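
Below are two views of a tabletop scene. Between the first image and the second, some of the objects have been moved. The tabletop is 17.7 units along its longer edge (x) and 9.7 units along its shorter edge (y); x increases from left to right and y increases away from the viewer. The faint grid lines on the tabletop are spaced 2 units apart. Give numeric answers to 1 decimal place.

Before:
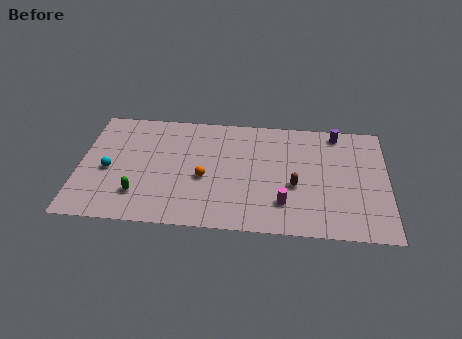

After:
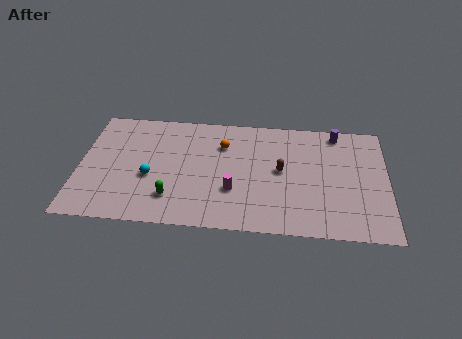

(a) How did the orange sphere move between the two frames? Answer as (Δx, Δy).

(1.0, 2.9)

The orange sphere started near (7.2, 4.1) and ended near (8.2, 7.0).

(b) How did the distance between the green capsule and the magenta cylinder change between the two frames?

-4.7

They were about 8.3 units apart before and 3.6 after — 4.7 units closer together.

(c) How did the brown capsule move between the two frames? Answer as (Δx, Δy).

(-0.8, 1.2)

The brown capsule was at about (12.4, 3.9) and moved to about (11.6, 5.1).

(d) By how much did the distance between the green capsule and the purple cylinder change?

-1.6

The distance was about 12.9 in the first image and 11.3 in the second, so they moved 1.6 units closer together.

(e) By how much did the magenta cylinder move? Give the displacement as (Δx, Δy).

(-2.9, 0.8)

The magenta cylinder was at about (11.8, 2.4) and moved to about (8.9, 3.2).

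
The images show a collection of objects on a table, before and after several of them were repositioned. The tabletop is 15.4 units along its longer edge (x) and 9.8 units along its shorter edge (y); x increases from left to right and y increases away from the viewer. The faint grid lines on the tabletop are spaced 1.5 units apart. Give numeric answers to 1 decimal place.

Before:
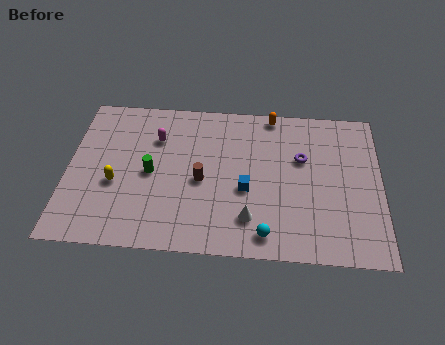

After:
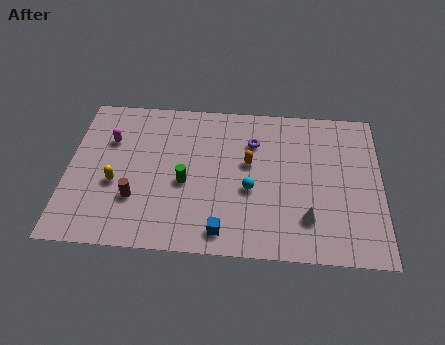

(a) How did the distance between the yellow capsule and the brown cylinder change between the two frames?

-2.9

Before: roughly 4.2 units apart; after: 1.3. That's 2.9 units closer together.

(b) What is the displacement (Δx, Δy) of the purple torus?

(-2.4, 0.9)

The purple torus started near (11.5, 6.2) and ended near (9.1, 7.1).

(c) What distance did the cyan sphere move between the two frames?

2.8

The cyan sphere moved from about (9.8, 1.3) to (9.0, 4.0), a distance of √(0.8² + 2.7²) ≈ 2.8.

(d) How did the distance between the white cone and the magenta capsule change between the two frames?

+4.0

The distance was about 6.7 in the first image and 10.7 in the second, so they moved 4.0 units further apart.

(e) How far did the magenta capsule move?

2.3

The magenta capsule was near (4.3, 7.0) before and (2.0, 6.7) after, so it travelled √(2.3² + 0.3²) ≈ 2.3 units.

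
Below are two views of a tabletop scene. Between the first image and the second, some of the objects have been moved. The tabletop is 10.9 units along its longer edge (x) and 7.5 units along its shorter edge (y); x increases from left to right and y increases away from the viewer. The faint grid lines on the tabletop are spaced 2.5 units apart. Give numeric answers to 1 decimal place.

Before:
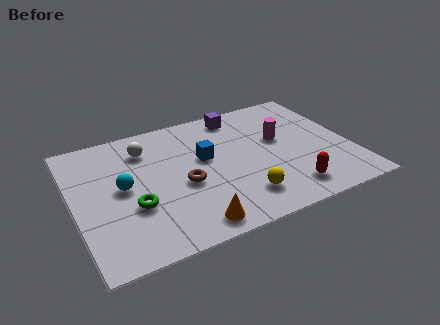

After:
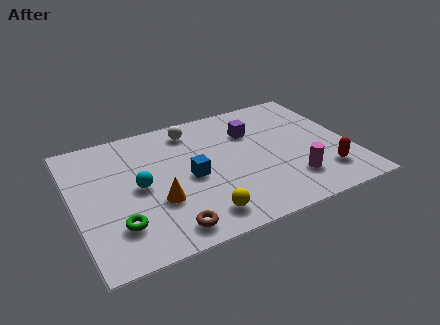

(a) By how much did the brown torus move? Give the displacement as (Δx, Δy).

(-0.9, -2.2)

From the two frames, the brown torus sits at roughly (4.2, 3.2) before and (3.3, 1.0) after.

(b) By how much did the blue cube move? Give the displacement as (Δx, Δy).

(-0.7, -0.9)

The blue cube started near (5.2, 4.4) and ended near (4.5, 3.5).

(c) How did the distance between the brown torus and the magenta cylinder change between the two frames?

+0.9

The distance was about 4.2 in the first image and 5.1 in the second, so they moved 0.9 units further apart.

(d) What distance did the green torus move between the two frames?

1.1

The green torus was near (2.2, 2.7) before and (1.5, 1.9) after, so it travelled √(0.7² + 0.8²) ≈ 1.1 units.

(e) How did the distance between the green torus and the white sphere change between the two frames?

+2.4

They were about 3.2 units apart before and 5.6 after — 2.4 units further apart.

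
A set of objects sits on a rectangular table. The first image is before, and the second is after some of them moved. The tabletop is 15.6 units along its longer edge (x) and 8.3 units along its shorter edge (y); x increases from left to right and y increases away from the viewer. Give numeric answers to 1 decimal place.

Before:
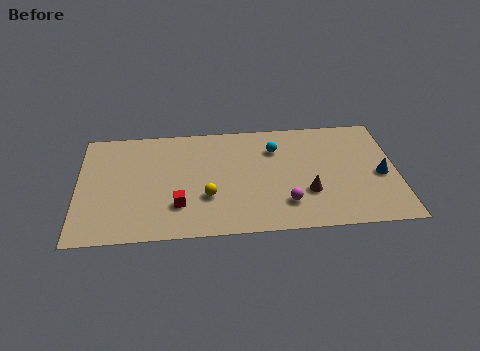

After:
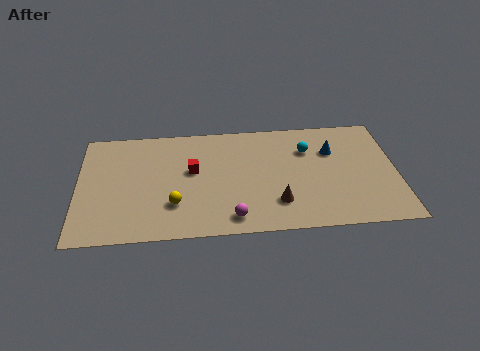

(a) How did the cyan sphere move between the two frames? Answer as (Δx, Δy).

(1.6, -0.2)

From the two frames, the cyan sphere sits at roughly (9.7, 6.1) before and (11.3, 5.9) after.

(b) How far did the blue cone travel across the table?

3.0

The blue cone was near (14.8, 3.7) before and (12.5, 5.7) after, so it travelled √(2.3² + 2.0²) ≈ 3.0 units.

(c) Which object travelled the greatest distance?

the blue cone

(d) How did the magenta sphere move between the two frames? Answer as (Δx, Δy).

(-2.6, -0.8)

From the two frames, the magenta sphere sits at roughly (10.1, 2.0) before and (7.5, 1.2) after.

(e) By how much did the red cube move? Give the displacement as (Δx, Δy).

(0.7, 2.5)

From the two frames, the red cube sits at roughly (4.9, 2.3) before and (5.6, 4.8) after.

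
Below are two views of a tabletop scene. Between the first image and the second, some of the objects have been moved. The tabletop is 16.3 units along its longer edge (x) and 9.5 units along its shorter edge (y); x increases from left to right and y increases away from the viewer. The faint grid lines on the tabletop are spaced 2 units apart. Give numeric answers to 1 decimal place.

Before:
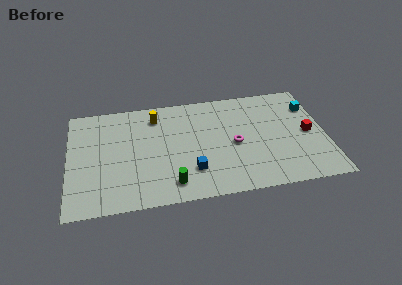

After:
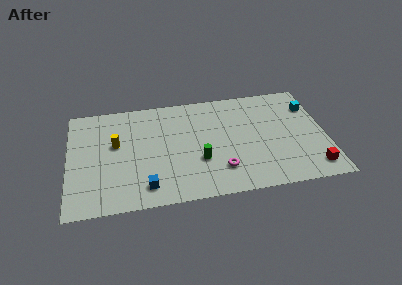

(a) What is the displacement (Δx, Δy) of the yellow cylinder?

(-2.6, -2.1)

The yellow cylinder started near (5.6, 7.7) and ended near (3.0, 5.6).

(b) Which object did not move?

the cyan cube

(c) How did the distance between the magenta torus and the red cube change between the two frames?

+1.2

Before: roughly 4.7 units apart; after: 5.9. That's 1.2 units further apart.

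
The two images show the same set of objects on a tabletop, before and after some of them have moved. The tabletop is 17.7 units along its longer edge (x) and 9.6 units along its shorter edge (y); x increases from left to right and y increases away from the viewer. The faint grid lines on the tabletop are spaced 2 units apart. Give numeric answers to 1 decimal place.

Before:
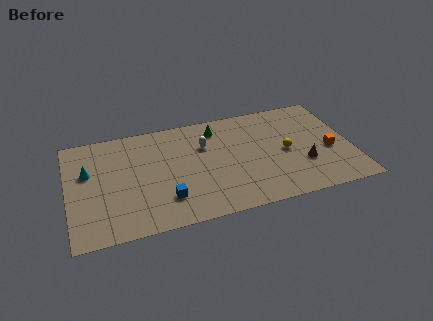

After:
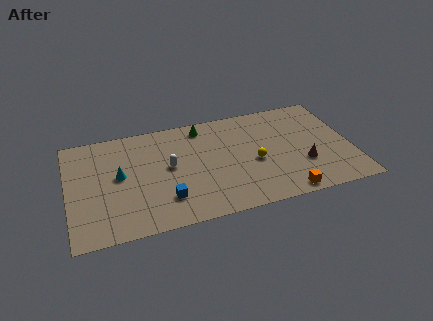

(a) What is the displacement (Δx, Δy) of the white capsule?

(-2.3, -1.3)

The white capsule was at about (8.6, 6.5) and moved to about (6.3, 5.2).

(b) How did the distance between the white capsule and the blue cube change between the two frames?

-2.1

They were about 4.9 units apart before and 2.8 after — 2.1 units closer together.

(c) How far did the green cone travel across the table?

1.0

The green cone was near (9.5, 7.9) before and (8.6, 8.3) after, so it travelled √(0.9² + 0.4²) ≈ 1.0 units.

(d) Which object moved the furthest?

the orange cube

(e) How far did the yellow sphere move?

2.0

The yellow sphere moved from about (13.6, 4.6) to (11.6, 4.2), a distance of √(2.0² + 0.4²) ≈ 2.0.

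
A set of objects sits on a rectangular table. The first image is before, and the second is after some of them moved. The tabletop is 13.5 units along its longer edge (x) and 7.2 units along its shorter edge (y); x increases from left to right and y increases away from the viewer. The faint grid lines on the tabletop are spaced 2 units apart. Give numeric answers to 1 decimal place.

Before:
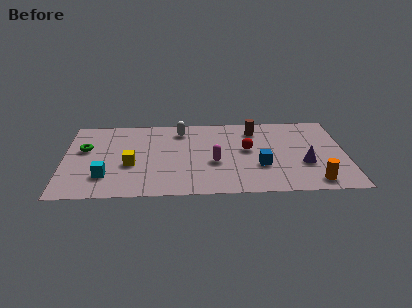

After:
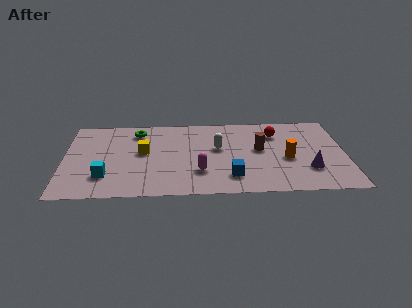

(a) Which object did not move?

the cyan cube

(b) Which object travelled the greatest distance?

the green torus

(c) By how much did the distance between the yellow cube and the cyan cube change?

+1.2

They were about 1.6 units apart before and 2.8 after — 1.2 units further apart.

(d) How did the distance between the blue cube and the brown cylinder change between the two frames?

-0.5

The distance was about 3.3 in the first image and 2.8 in the second, so they moved 0.5 units closer together.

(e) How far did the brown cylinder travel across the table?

1.8

The brown cylinder moved from about (9.2, 5.8) to (9.4, 4.0), a distance of √(0.2² + 1.8²) ≈ 1.8.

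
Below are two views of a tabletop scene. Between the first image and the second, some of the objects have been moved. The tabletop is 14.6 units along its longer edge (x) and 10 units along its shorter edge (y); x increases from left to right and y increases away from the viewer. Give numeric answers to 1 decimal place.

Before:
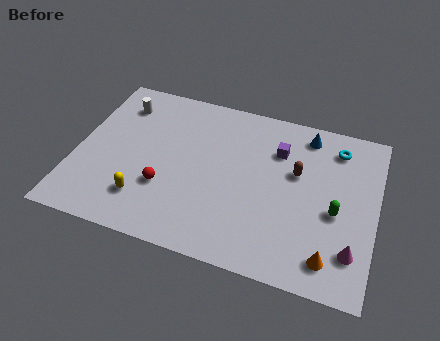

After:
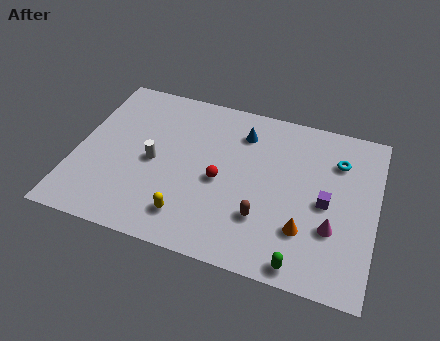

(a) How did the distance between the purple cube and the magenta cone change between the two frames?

-4.8

They were about 6.3 units apart before and 1.5 after — 4.8 units closer together.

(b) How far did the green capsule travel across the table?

3.7

The green capsule was near (12.7, 4.3) before and (11.3, 0.9) after, so it travelled √(1.4² + 3.4²) ≈ 3.7 units.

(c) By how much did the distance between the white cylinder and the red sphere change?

-2.0

The distance was about 5.3 in the first image and 3.3 in the second, so they moved 2.0 units closer together.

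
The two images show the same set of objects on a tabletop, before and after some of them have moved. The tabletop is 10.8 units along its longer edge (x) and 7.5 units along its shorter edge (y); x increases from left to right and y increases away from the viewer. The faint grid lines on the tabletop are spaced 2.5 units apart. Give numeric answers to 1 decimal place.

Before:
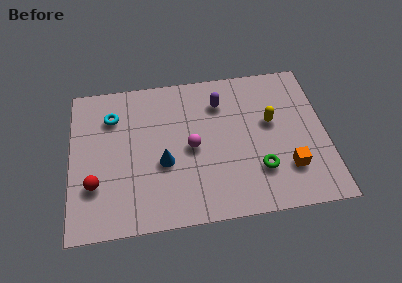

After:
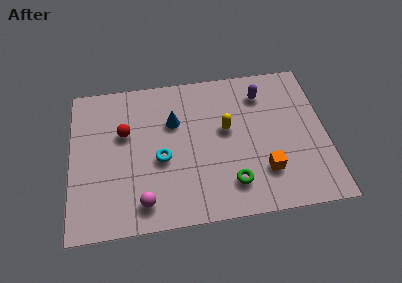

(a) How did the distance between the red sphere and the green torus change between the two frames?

-1.5

The distance was about 6.9 in the first image and 5.4 in the second, so they moved 1.5 units closer together.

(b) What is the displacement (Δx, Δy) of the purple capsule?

(1.8, 0.2)

The purple capsule started near (6.4, 5.7) and ended near (8.2, 5.9).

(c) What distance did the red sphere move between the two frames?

2.7

The red sphere moved from about (1.0, 2.3) to (2.3, 4.7), a distance of √(1.3² + 2.4²) ≈ 2.7.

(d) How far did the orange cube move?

1.0

From (9.1, 2.0) to (8.1, 2.0), the orange cube covered √(1.0² + 0.0²) ≈ 1.0 units.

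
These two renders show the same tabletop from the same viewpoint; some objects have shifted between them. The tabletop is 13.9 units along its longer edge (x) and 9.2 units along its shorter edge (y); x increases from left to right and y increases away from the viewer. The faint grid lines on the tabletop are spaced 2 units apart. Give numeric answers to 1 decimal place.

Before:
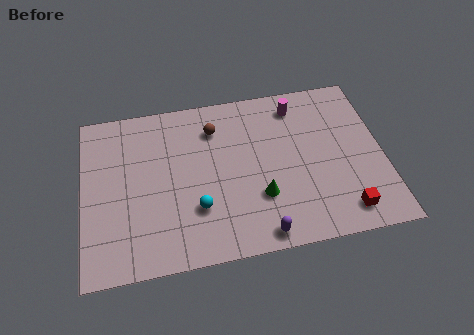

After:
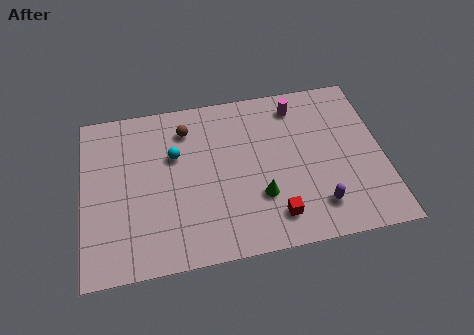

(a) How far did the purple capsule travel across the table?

2.9

The purple capsule moved from about (8.0, 0.9) to (10.7, 1.9), a distance of √(2.7² + 1.0²) ≈ 2.9.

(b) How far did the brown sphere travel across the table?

1.3

From (6.2, 7.1) to (4.9, 7.3), the brown sphere covered √(1.3² + 0.2²) ≈ 1.3 units.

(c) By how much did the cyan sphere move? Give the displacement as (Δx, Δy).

(-0.9, 3.1)

The cyan sphere started near (5.2, 2.8) and ended near (4.3, 5.9).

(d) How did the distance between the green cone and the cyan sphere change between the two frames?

+1.9

They were about 2.9 units apart before and 4.8 after — 1.9 units further apart.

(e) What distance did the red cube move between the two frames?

3.2

From (11.9, 1.4) to (8.7, 1.7), the red cube covered √(3.2² + 0.3²) ≈ 3.2 units.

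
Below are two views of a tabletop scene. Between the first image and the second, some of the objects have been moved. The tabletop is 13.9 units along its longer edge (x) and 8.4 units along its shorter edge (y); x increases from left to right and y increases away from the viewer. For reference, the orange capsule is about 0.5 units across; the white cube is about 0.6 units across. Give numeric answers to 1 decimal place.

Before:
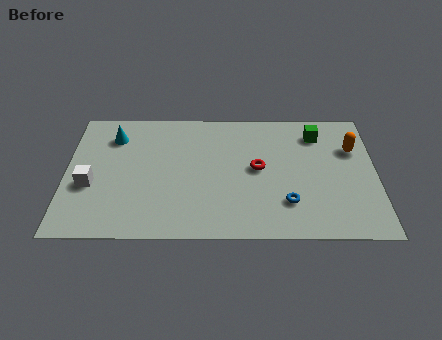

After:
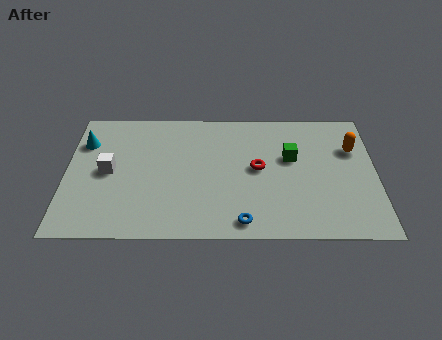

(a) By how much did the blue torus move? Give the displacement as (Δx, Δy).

(-2.0, -1.2)

From the two frames, the blue torus sits at roughly (9.9, 2.2) before and (7.9, 1.0) after.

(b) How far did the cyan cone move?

1.4

The cyan cone moved from about (2.1, 6.5) to (0.8, 6.1), a distance of √(1.3² + 0.4²) ≈ 1.4.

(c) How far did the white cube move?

1.2

The white cube moved from about (1.1, 3.3) to (1.9, 4.2), a distance of √(0.8² + 0.9²) ≈ 1.2.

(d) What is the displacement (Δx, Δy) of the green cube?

(-1.2, -1.6)

The green cube was at about (11.3, 6.7) and moved to about (10.1, 5.1).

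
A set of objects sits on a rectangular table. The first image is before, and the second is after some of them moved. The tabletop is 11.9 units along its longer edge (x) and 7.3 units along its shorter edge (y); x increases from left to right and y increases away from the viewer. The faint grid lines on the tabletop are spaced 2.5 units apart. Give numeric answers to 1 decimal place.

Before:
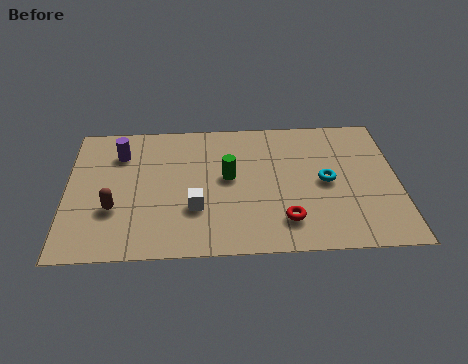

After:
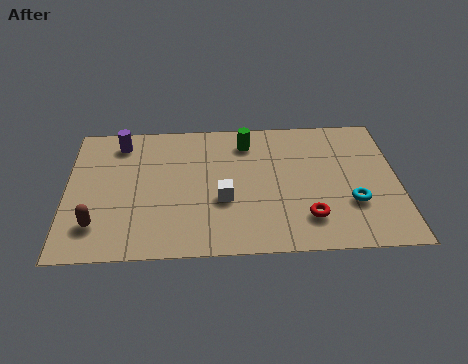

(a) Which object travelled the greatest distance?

the green cylinder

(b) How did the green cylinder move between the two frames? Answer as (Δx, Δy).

(0.7, 1.9)

The green cylinder started near (5.8, 4.0) and ended near (6.5, 5.9).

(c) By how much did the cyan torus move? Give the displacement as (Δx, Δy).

(0.9, -1.2)

The cyan torus started near (9.3, 3.6) and ended near (10.2, 2.4).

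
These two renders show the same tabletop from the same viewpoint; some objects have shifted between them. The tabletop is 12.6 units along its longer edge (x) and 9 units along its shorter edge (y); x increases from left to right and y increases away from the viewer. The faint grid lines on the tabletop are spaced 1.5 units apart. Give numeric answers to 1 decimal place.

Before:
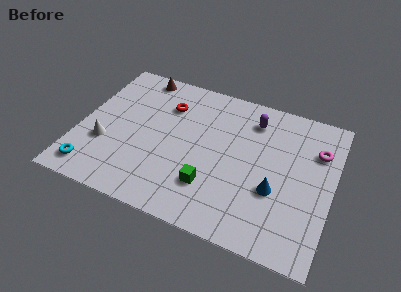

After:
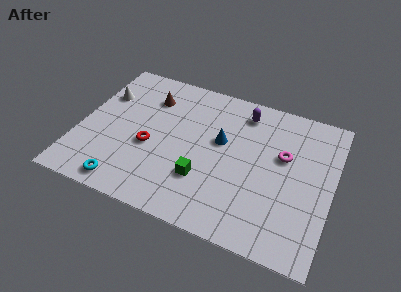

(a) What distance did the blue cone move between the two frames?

3.5

The blue cone was near (9.9, 3.3) before and (7.0, 5.3) after, so it travelled √(2.9² + 2.0²) ≈ 3.5 units.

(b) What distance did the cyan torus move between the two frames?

1.7

The cyan torus moved from about (1.0, 1.3) to (2.7, 1.0), a distance of √(1.7² + 0.3²) ≈ 1.7.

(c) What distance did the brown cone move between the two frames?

1.5

The brown cone was near (2.5, 8.1) before and (3.2, 6.8) after, so it travelled √(0.7² + 1.3²) ≈ 1.5 units.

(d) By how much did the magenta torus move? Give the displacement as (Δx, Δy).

(-1.6, -0.9)

The magenta torus was at about (11.7, 6.4) and moved to about (10.1, 5.5).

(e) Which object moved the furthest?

the blue cone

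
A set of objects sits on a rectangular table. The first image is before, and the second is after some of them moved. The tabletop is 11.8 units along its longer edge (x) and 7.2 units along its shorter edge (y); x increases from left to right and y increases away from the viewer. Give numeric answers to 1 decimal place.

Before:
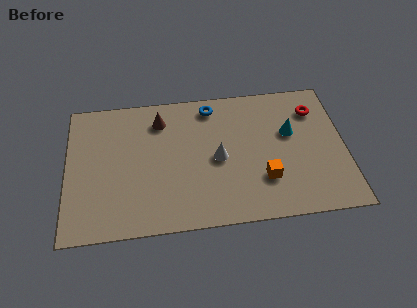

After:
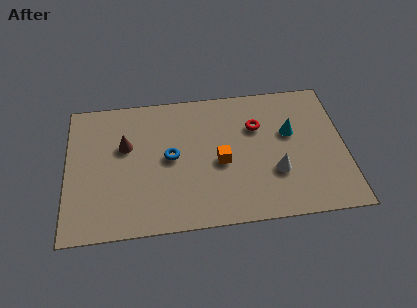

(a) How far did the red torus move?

2.6

The red torus moved from about (10.6, 5.5) to (8.1, 4.9), a distance of √(2.5² + 0.6²) ≈ 2.6.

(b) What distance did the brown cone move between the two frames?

1.9

The brown cone moved from about (4.0, 5.7) to (2.5, 4.5), a distance of √(1.5² + 1.2²) ≈ 1.9.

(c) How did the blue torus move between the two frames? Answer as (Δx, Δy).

(-1.8, -2.5)

The blue torus was at about (6.2, 6.2) and moved to about (4.4, 3.7).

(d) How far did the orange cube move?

2.1

The orange cube moved from about (8.3, 2.1) to (6.5, 3.2), a distance of √(1.8² + 1.1²) ≈ 2.1.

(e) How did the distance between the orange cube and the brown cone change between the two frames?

-1.4

Before: roughly 5.6 units apart; after: 4.2. That's 1.4 units closer together.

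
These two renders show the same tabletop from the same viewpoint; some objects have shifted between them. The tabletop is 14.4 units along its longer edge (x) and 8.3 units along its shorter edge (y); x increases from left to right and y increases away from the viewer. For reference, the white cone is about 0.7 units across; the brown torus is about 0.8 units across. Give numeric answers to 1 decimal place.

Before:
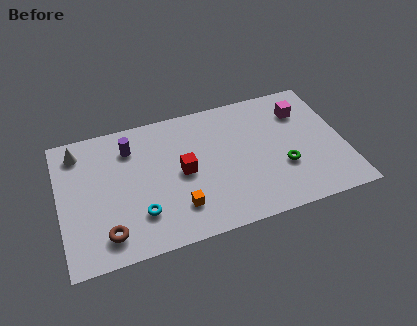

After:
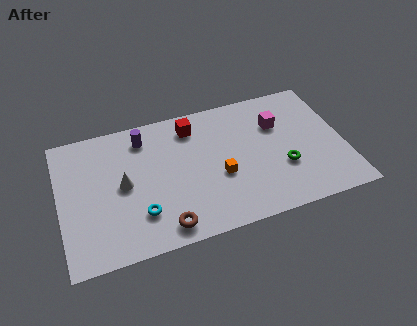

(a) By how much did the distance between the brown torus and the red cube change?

+1.2

Before: roughly 4.8 units apart; after: 6.0. That's 1.2 units further apart.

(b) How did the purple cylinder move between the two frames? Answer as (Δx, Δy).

(0.7, 0.4)

The purple cylinder was at about (3.7, 6.4) and moved to about (4.4, 6.8).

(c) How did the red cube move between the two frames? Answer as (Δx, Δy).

(0.7, 2.7)

From the two frames, the red cube sits at roughly (6.2, 4.1) before and (6.9, 6.8) after.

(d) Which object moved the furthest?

the white cone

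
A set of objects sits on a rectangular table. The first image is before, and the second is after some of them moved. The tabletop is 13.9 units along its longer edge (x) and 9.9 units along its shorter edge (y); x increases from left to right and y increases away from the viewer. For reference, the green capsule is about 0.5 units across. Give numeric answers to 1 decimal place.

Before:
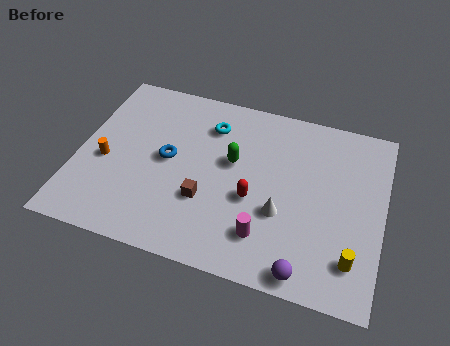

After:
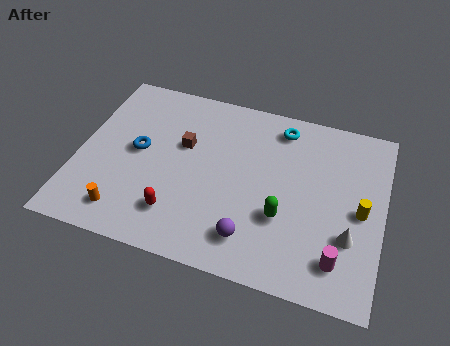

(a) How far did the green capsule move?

3.5

From (7.0, 5.8) to (9.5, 3.4), the green capsule covered √(2.5² + 2.4²) ≈ 3.5 units.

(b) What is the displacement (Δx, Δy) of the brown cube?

(-1.3, 2.8)

The brown cube started near (6.0, 3.3) and ended near (4.7, 6.1).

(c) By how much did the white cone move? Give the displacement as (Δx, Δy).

(3.1, -0.4)

The white cone started near (9.4, 3.6) and ended near (12.5, 3.2).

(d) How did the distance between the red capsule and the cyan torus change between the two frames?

+3.2

The distance was about 4.3 in the first image and 7.5 in the second, so they moved 3.2 units further apart.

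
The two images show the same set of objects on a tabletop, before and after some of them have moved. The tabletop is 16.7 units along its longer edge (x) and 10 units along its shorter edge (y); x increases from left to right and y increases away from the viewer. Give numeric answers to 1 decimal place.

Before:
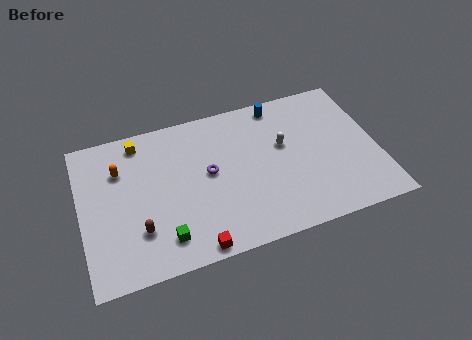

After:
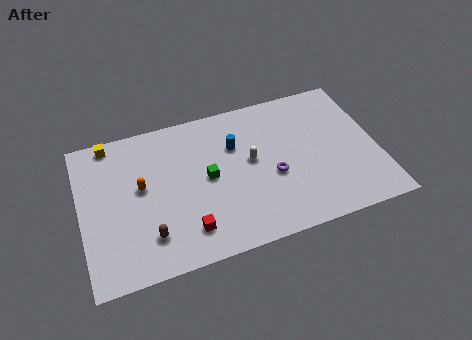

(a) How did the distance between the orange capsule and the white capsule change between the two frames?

-3.1

They were about 9.3 units apart before and 6.2 after — 3.1 units closer together.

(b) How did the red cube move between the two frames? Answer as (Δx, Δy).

(-0.3, 1.2)

The red cube was at about (6.0, 0.8) and moved to about (5.7, 2.0).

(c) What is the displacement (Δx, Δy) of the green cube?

(2.7, 3.2)

The green cube started near (4.4, 1.9) and ended near (7.1, 5.1).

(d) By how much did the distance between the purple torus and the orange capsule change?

+2.3

Before: roughly 5.2 units apart; after: 7.5. That's 2.3 units further apart.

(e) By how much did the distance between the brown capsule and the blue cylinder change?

-3.5

The distance was about 10.4 in the first image and 6.9 in the second, so they moved 3.5 units closer together.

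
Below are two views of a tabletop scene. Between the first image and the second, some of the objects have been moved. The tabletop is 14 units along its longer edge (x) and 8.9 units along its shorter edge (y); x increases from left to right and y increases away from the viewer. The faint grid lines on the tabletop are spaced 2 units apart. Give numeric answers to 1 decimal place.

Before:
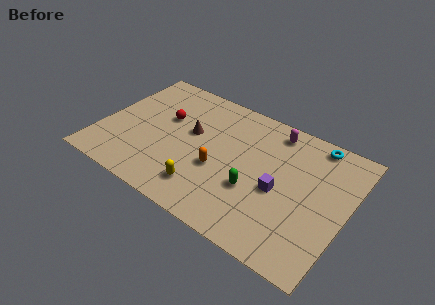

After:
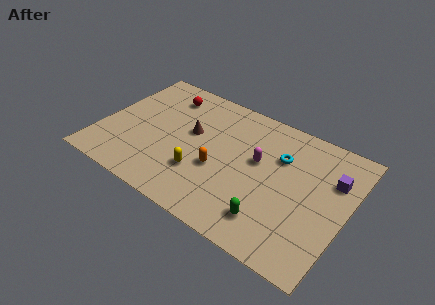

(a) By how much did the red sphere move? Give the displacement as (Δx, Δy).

(-0.3, 1.7)

From the two frames, the red sphere sits at roughly (3.4, 5.5) before and (3.1, 7.2) after.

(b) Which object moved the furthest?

the purple cube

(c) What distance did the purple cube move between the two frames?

3.5

From (10.3, 3.9) to (13.0, 6.1), the purple cube covered √(2.7² + 2.2²) ≈ 3.5 units.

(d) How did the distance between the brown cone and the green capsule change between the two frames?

+1.7

They were about 4.5 units apart before and 6.2 after — 1.7 units further apart.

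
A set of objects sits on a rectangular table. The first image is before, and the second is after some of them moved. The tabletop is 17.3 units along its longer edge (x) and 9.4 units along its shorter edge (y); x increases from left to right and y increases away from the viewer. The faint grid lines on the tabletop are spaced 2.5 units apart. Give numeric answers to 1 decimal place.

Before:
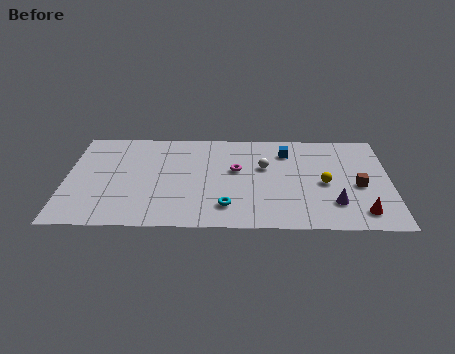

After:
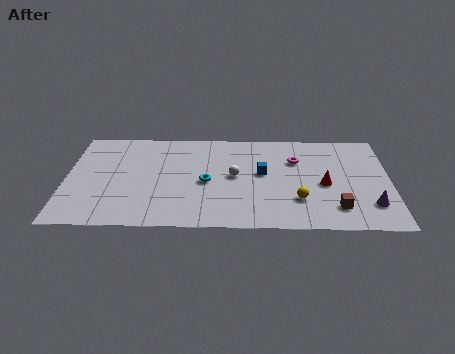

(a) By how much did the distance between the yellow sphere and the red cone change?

-1.2

They were about 3.3 units apart before and 2.1 after — 1.2 units closer together.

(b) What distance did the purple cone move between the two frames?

1.9

The purple cone was near (14.3, 2.4) before and (16.2, 2.3) after, so it travelled √(1.9² + 0.1²) ≈ 1.9 units.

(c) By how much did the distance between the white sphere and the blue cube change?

-0.4

Before: roughly 1.9 units apart; after: 1.5. That's 0.4 units closer together.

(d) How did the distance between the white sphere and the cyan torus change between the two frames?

-2.7

Before: roughly 4.3 units apart; after: 1.6. That's 2.7 units closer together.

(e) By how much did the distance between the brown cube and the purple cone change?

-0.3

Before: roughly 2.1 units apart; after: 1.8. That's 0.3 units closer together.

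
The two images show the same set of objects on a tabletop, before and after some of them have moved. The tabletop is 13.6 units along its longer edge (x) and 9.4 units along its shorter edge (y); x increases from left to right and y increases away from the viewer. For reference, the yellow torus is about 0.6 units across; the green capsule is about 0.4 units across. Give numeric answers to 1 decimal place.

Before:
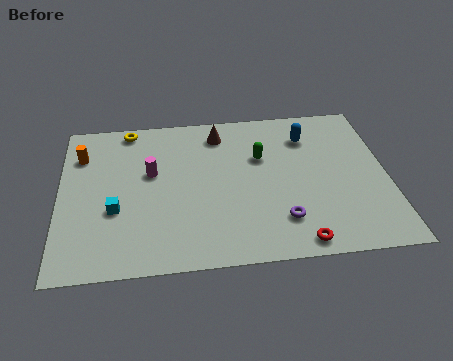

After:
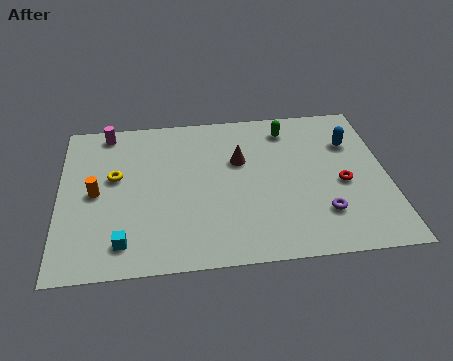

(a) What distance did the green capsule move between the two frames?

2.1

The green capsule was near (8.4, 6.1) before and (9.6, 7.8) after, so it travelled √(1.2² + 1.7²) ≈ 2.1 units.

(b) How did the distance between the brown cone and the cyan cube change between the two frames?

+0.4

They were about 6.2 units apart before and 6.6 after — 0.4 units further apart.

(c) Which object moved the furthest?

the red torus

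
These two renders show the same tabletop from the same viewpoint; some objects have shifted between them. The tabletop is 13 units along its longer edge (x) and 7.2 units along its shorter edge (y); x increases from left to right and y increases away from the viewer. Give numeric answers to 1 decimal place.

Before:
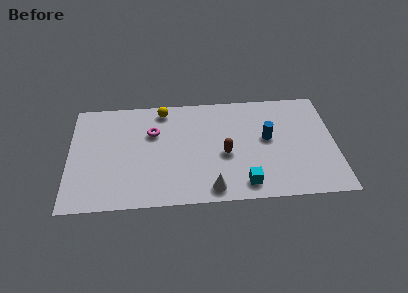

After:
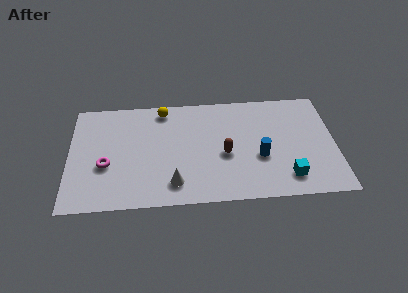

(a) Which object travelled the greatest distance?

the magenta torus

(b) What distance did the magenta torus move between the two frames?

3.0

From (4.1, 4.8) to (1.8, 2.8), the magenta torus covered √(2.3² + 2.0²) ≈ 3.0 units.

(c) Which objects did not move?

the brown capsule and the yellow sphere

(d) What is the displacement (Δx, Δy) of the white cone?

(-1.8, 0.5)

From the two frames, the white cone sits at roughly (6.9, 0.9) before and (5.1, 1.4) after.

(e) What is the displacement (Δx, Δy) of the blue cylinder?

(-0.4, -1.2)

The blue cylinder started near (9.7, 4.0) and ended near (9.3, 2.8).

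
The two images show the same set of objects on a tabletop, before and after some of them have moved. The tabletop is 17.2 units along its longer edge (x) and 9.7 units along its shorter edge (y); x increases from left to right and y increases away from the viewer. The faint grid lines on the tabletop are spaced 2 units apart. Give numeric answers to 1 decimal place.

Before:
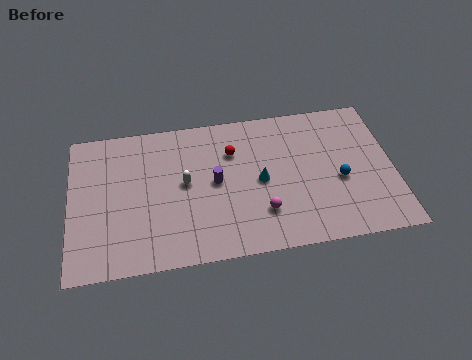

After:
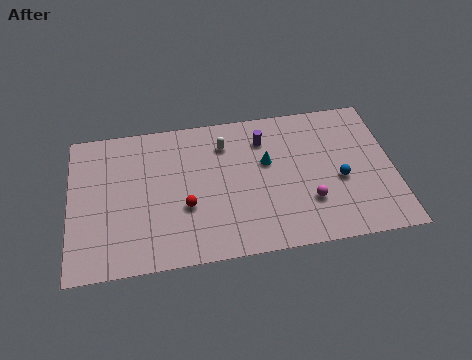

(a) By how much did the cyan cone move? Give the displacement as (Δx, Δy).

(0.4, 1.2)

From the two frames, the cyan cone sits at roughly (10.1, 4.7) before and (10.5, 5.9) after.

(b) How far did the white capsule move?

3.2

The white capsule was near (6.1, 5.2) before and (8.3, 7.5) after, so it travelled √(2.2² + 2.3²) ≈ 3.2 units.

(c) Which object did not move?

the blue sphere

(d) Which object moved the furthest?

the red sphere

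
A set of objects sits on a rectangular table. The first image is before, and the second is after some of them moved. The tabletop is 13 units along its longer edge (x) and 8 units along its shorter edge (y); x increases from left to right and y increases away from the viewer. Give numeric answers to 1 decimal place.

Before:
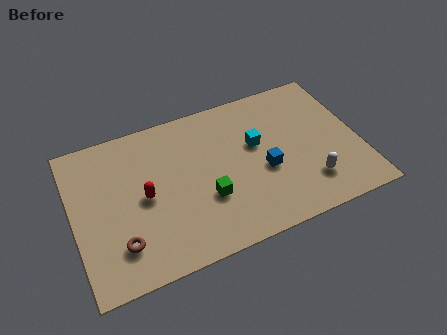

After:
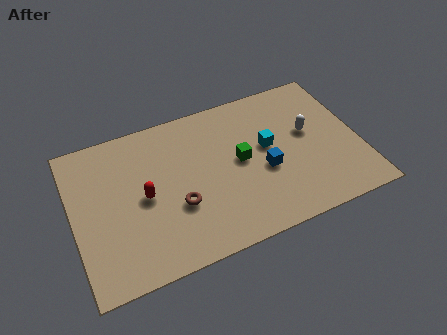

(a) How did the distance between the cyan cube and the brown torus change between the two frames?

-2.5

Before: roughly 7.1 units apart; after: 4.6. That's 2.5 units closer together.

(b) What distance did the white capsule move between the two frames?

2.7

From (10.5, 1.9) to (10.8, 4.6), the white capsule covered √(0.3² + 2.7²) ≈ 2.7 units.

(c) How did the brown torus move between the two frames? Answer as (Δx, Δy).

(2.7, 1.0)

From the two frames, the brown torus sits at roughly (1.9, 1.9) before and (4.6, 2.9) after.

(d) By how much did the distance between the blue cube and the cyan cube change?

-0.3

Before: roughly 1.5 units apart; after: 1.2. That's 0.3 units closer together.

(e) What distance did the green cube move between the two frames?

2.2

The green cube was near (5.9, 2.8) before and (7.6, 4.2) after, so it travelled √(1.7² + 1.4²) ≈ 2.2 units.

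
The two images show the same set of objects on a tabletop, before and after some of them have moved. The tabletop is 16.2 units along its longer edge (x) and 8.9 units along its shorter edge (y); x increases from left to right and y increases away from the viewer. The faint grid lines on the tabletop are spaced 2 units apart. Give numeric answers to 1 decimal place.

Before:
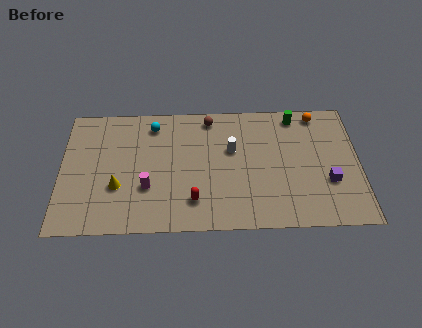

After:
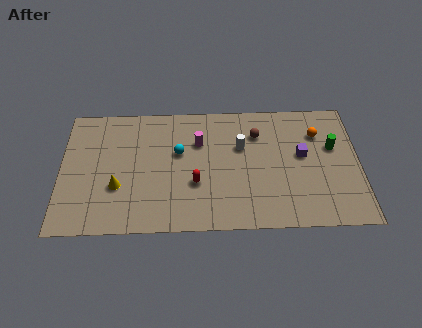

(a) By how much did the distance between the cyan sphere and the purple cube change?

-3.7

Before: roughly 10.4 units apart; after: 6.7. That's 3.7 units closer together.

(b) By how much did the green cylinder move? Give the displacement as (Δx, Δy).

(2.0, -2.3)

The green cylinder was at about (12.8, 7.8) and moved to about (14.8, 5.5).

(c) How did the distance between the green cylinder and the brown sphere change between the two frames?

-0.5

They were about 4.7 units apart before and 4.2 after — 0.5 units closer together.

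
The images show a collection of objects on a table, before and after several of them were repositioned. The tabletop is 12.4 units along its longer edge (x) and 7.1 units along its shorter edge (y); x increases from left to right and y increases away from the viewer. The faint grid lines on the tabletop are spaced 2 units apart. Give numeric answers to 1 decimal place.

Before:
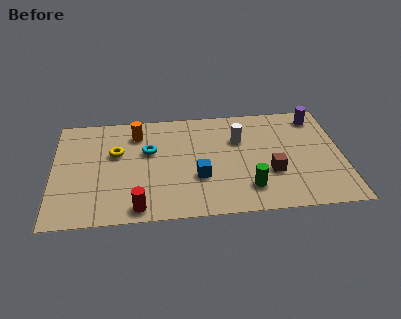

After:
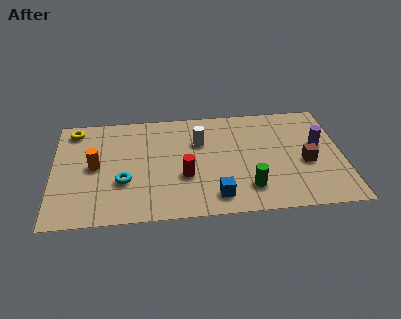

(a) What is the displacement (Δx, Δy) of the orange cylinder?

(-1.8, -2.0)

The orange cylinder started near (3.6, 5.6) and ended near (1.8, 3.6).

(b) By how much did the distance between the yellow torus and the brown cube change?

+3.5

Before: roughly 6.9 units apart; after: 10.4. That's 3.5 units further apart.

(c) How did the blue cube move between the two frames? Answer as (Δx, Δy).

(0.7, -1.3)

The blue cube started near (6.2, 2.5) and ended near (6.9, 1.2).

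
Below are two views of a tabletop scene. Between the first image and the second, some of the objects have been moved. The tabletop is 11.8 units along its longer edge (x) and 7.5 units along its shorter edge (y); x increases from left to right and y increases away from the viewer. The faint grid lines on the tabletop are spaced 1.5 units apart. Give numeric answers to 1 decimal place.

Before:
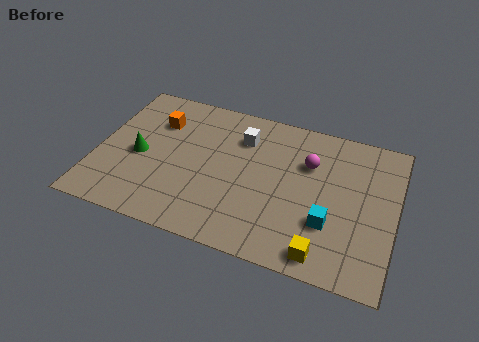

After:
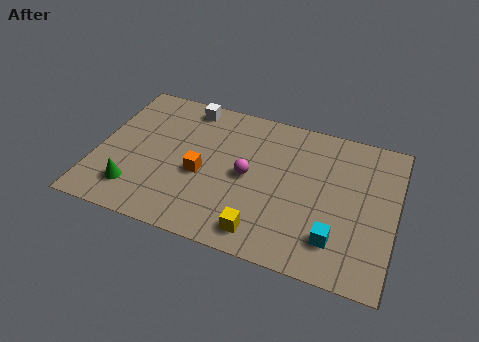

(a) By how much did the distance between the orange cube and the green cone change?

+0.9

Before: roughly 2.1 units apart; after: 3.0. That's 0.9 units further apart.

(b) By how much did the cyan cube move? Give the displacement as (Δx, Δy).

(0.3, -0.7)

The cyan cube was at about (9.3, 2.4) and moved to about (9.6, 1.7).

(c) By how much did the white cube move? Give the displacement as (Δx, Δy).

(-2.3, 1.0)

The white cube started near (5.6, 5.6) and ended near (3.3, 6.6).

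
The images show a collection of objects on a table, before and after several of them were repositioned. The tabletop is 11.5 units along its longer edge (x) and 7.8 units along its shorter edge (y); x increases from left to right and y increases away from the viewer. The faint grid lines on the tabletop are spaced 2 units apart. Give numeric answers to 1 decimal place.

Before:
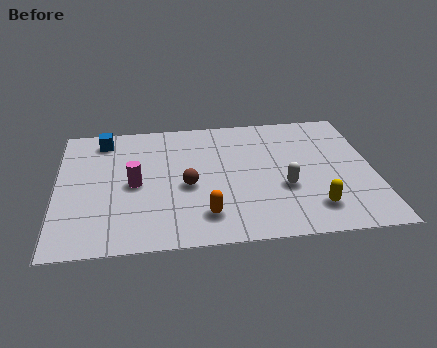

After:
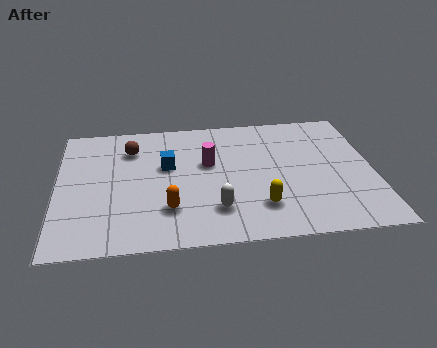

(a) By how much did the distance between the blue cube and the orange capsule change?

-3.6

The distance was about 6.2 in the first image and 2.6 in the second, so they moved 3.6 units closer together.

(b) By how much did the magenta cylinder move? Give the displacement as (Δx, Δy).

(2.7, 1.0)

From the two frames, the magenta cylinder sits at roughly (2.8, 3.7) before and (5.5, 4.7) after.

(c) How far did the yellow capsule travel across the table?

1.9

The yellow capsule was near (9.2, 1.6) before and (7.3, 1.9) after, so it travelled √(1.9² + 0.3²) ≈ 1.9 units.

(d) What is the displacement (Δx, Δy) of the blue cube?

(2.3, -1.9)

The blue cube was at about (1.7, 6.6) and moved to about (4.0, 4.7).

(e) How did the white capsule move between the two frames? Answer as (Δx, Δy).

(-2.5, -1.0)

From the two frames, the white capsule sits at roughly (8.2, 2.9) before and (5.7, 1.9) after.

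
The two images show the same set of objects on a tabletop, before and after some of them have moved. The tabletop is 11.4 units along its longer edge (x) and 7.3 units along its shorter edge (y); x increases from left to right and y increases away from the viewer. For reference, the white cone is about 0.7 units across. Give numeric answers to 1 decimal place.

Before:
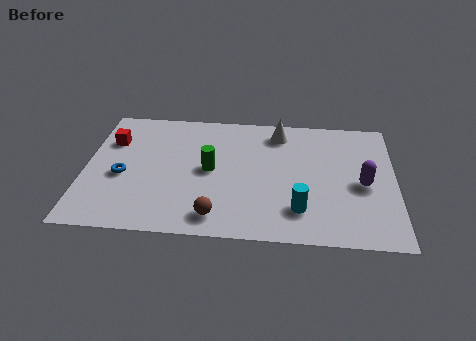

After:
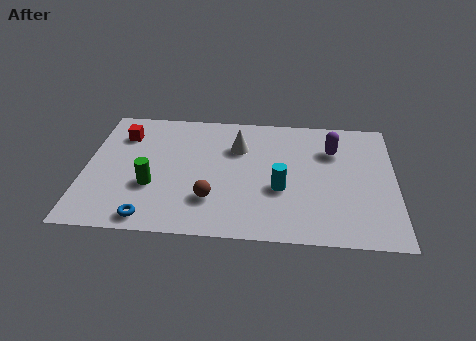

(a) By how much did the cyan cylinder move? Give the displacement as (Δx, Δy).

(-0.7, 1.1)

The cyan cylinder was at about (7.9, 1.7) and moved to about (7.2, 2.8).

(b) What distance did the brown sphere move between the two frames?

0.9

The brown sphere moved from about (4.9, 1.1) to (4.7, 2.0), a distance of √(0.2² + 0.9²) ≈ 0.9.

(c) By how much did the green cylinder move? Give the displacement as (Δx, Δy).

(-2.1, -1.1)

From the two frames, the green cylinder sits at roughly (4.6, 3.7) before and (2.5, 2.6) after.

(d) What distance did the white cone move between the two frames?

1.8

From (7.1, 6.1) to (5.6, 5.1), the white cone covered √(1.5² + 1.0²) ≈ 1.8 units.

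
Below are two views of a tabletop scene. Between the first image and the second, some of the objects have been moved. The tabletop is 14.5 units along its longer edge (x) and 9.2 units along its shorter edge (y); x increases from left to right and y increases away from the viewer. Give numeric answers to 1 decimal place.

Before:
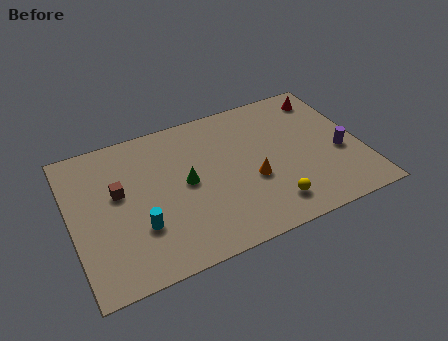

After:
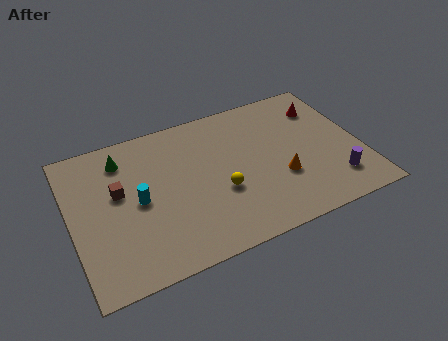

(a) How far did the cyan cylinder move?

1.6

The cyan cylinder was near (3.2, 2.9) before and (3.3, 4.5) after, so it travelled √(0.1² + 1.6²) ≈ 1.6 units.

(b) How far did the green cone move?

4.0

From (5.7, 4.7) to (2.8, 7.4), the green cone covered √(2.9² + 2.7²) ≈ 4.0 units.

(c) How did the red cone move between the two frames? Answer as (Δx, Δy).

(-0.2, -0.7)

The red cone was at about (13.2, 7.7) and moved to about (13.0, 7.0).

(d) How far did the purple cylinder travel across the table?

1.8

The purple cylinder was near (13.4, 3.7) before and (12.9, 2.0) after, so it travelled √(0.5² + 1.7²) ≈ 1.8 units.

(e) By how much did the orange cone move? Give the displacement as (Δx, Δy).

(1.4, -0.4)

The orange cone started near (8.9, 3.6) and ended near (10.3, 3.2).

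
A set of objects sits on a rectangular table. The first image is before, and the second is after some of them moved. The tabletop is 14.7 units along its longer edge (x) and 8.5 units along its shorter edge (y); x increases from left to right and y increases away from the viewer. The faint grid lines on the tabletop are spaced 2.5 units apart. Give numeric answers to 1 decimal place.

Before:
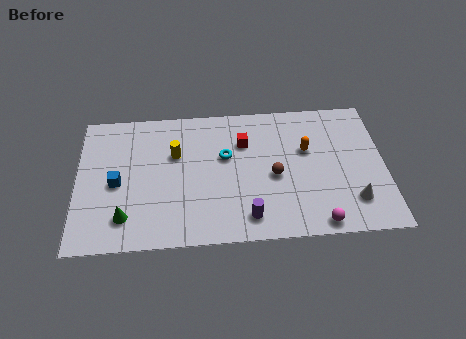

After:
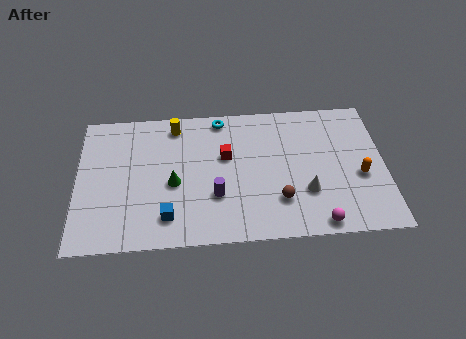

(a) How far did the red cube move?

1.2

The red cube moved from about (8.0, 6.0) to (7.1, 5.2), a distance of √(0.9² + 0.8²) ≈ 1.2.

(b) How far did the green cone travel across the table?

3.0

The green cone moved from about (2.3, 1.8) to (4.6, 3.7), a distance of √(2.3² + 1.9²) ≈ 3.0.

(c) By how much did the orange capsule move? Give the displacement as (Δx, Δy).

(2.5, -1.8)

The orange capsule was at about (11.0, 5.3) and moved to about (13.5, 3.5).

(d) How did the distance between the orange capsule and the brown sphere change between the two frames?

+1.9

The distance was about 2.2 in the first image and 4.1 in the second, so they moved 1.9 units further apart.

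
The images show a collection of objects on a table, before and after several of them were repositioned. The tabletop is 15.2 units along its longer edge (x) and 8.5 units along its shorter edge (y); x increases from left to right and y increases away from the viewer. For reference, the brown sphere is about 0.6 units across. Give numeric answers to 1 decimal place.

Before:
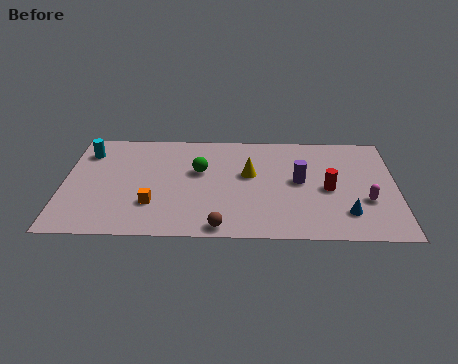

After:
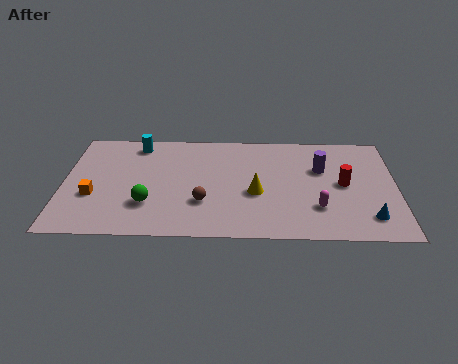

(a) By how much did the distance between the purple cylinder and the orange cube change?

+3.7

Before: roughly 7.0 units apart; after: 10.7. That's 3.7 units further apart.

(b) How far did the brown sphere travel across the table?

2.1

The brown sphere was near (7.2, 0.8) before and (6.4, 2.7) after, so it travelled √(0.8² + 1.9²) ≈ 2.1 units.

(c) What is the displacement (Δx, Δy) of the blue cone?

(1.0, -0.3)

The blue cone was at about (12.9, 2.0) and moved to about (13.9, 1.7).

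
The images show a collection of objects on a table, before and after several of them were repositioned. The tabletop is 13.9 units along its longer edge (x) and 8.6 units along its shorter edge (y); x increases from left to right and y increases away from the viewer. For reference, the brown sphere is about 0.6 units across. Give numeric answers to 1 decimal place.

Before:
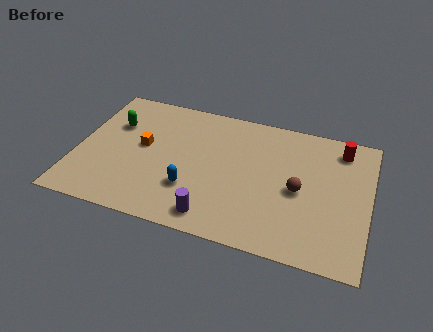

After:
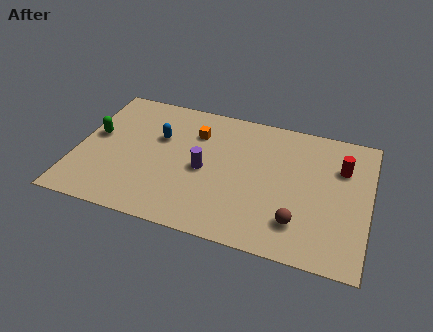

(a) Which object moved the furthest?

the blue capsule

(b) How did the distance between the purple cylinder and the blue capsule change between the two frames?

+0.9

They were about 1.8 units apart before and 2.7 after — 0.9 units further apart.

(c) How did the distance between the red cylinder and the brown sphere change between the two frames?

+0.7

The distance was about 3.7 in the first image and 4.4 in the second, so they moved 0.7 units further apart.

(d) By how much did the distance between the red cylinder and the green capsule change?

+0.9

Before: roughly 10.9 units apart; after: 11.8. That's 0.9 units further apart.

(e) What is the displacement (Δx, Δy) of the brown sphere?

(0.1, -2.0)

The brown sphere started near (10.6, 4.0) and ended near (10.7, 2.0).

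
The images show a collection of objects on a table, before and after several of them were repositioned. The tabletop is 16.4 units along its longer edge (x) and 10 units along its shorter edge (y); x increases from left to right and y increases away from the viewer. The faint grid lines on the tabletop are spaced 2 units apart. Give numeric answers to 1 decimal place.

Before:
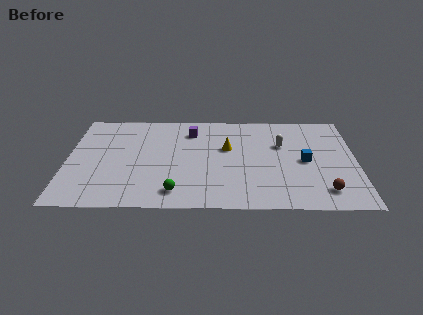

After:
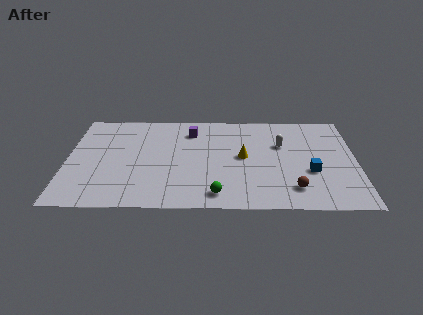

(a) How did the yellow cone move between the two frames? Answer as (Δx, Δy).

(0.9, -0.9)

From the two frames, the yellow cone sits at roughly (9.1, 6.1) before and (10.0, 5.2) after.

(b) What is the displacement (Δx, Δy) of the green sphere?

(2.3, -0.2)

The green sphere started near (6.2, 1.6) and ended near (8.5, 1.4).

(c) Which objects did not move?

the purple cube and the white capsule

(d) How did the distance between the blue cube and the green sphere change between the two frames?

-2.2

They were about 8.0 units apart before and 5.8 after — 2.2 units closer together.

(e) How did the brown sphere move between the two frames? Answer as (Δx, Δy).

(-1.7, 0.2)

From the two frames, the brown sphere sits at roughly (14.5, 1.8) before and (12.8, 2.0) after.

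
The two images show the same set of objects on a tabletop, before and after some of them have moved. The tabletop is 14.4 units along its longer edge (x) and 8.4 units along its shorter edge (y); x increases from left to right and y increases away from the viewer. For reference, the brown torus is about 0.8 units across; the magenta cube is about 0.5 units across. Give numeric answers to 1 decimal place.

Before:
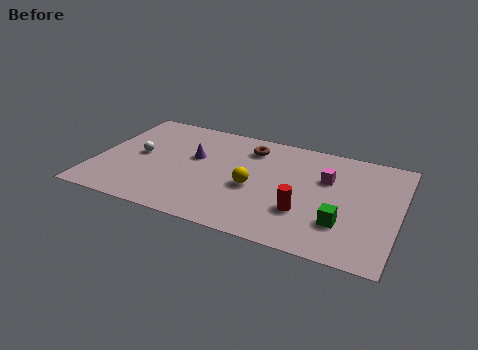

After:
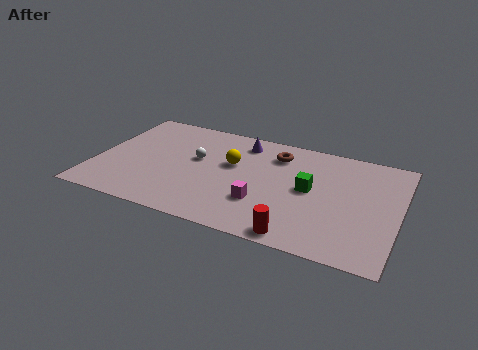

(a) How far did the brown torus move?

1.3

From (7.1, 6.7) to (8.4, 6.6), the brown torus covered √(1.3² + 0.1²) ≈ 1.3 units.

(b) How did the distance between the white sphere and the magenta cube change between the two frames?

-4.9

The distance was about 9.0 in the first image and 4.1 in the second, so they moved 4.9 units closer together.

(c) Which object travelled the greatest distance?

the magenta cube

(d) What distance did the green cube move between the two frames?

2.6

From (11.9, 2.4) to (10.2, 4.4), the green cube covered √(1.7² + 2.0²) ≈ 2.6 units.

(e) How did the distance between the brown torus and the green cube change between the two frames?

-3.6

Before: roughly 6.4 units apart; after: 2.8. That's 3.6 units closer together.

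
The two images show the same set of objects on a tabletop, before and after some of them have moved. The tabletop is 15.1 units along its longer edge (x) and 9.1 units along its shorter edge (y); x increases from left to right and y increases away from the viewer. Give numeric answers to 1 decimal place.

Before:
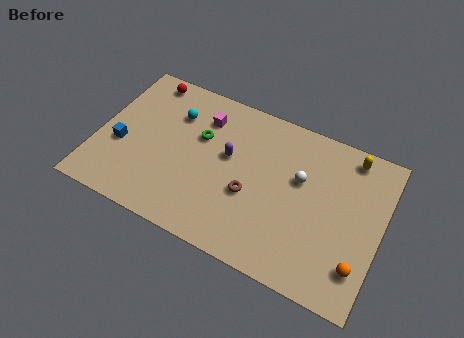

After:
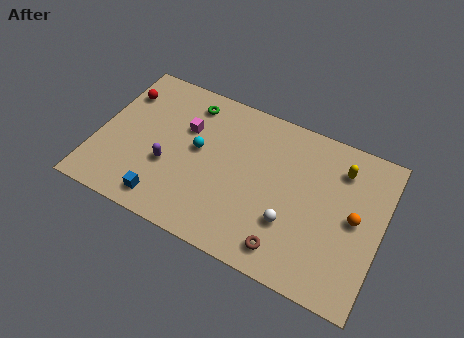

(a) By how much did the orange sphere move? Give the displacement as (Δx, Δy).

(-0.5, 2.5)

From the two frames, the orange sphere sits at roughly (14.2, 2.1) before and (13.7, 4.6) after.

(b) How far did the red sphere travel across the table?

1.7

From (2.0, 8.1) to (0.9, 6.8), the red sphere covered √(1.1² + 1.3²) ≈ 1.7 units.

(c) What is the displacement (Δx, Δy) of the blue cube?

(2.7, -2.3)

The blue cube started near (1.3, 3.6) and ended near (4.0, 1.3).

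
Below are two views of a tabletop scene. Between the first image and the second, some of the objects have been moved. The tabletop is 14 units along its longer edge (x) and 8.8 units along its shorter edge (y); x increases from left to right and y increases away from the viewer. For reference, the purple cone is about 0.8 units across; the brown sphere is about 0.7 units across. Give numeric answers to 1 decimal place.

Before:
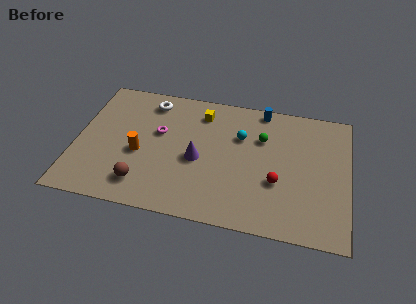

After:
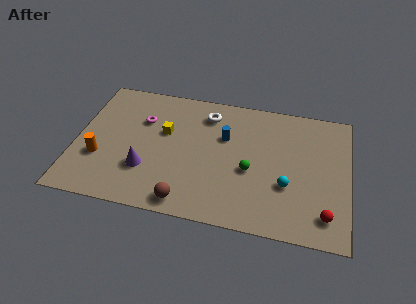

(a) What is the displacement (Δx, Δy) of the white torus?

(3.0, -0.3)

The white torus started near (3.6, 7.4) and ended near (6.6, 7.1).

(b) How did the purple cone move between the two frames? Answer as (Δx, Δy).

(-2.6, -1.2)

The purple cone started near (6.3, 3.9) and ended near (3.7, 2.7).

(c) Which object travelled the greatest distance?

the cyan sphere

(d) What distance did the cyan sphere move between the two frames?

3.8

The cyan sphere moved from about (8.4, 5.9) to (10.9, 3.1), a distance of √(2.5² + 2.8²) ≈ 3.8.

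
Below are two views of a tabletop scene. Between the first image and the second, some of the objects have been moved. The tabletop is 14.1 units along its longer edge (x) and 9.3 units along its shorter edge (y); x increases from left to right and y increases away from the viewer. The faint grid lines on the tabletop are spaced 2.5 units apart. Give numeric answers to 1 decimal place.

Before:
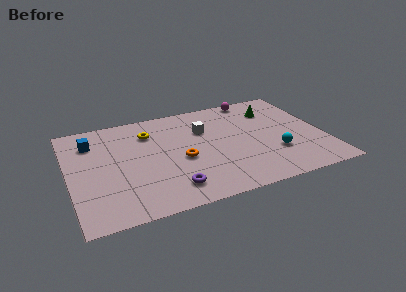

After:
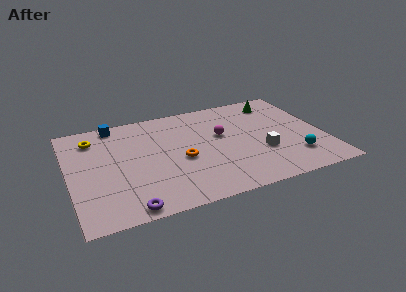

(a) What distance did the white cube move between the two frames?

4.2

From (7.6, 6.3) to (10.5, 3.2), the white cube covered √(2.9² + 3.1²) ≈ 4.2 units.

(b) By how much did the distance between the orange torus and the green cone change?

+0.6

Before: roughly 6.3 units apart; after: 6.9. That's 0.6 units further apart.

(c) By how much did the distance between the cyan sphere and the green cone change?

+1.4

Before: roughly 4.1 units apart; after: 5.5. That's 1.4 units further apart.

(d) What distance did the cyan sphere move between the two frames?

1.2

The cyan sphere moved from about (11.2, 2.9) to (12.2, 2.2), a distance of √(1.0² + 0.7²) ≈ 1.2.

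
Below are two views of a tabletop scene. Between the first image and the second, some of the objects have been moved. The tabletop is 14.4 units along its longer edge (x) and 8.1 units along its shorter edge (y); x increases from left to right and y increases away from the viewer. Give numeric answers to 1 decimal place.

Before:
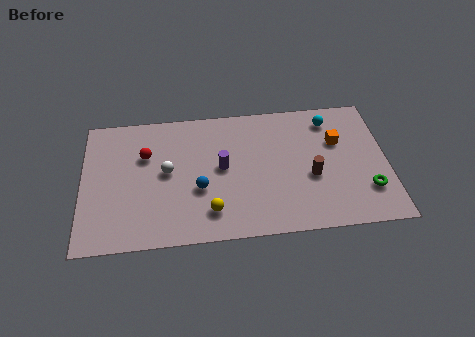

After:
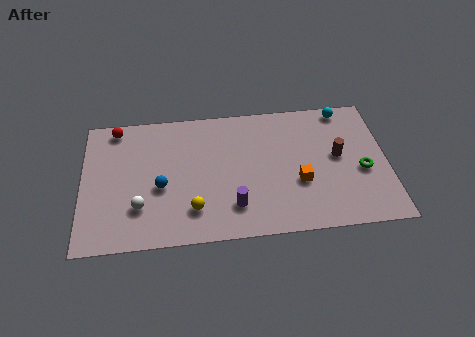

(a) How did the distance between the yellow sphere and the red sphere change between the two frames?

+1.6

The distance was about 4.8 in the first image and 6.4 in the second, so they moved 1.6 units further apart.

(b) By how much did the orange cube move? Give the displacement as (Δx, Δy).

(-1.9, -2.3)

The orange cube was at about (12.1, 5.3) and moved to about (10.2, 3.0).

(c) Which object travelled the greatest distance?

the orange cube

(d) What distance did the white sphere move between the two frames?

2.4

From (4.0, 4.3) to (2.7, 2.3), the white sphere covered √(1.3² + 2.0²) ≈ 2.4 units.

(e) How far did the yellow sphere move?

0.8

From (6.0, 1.7) to (5.2, 1.9), the yellow sphere covered √(0.8² + 0.2²) ≈ 0.8 units.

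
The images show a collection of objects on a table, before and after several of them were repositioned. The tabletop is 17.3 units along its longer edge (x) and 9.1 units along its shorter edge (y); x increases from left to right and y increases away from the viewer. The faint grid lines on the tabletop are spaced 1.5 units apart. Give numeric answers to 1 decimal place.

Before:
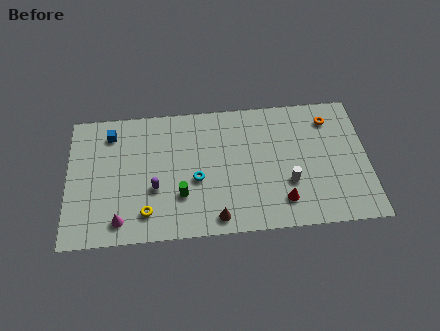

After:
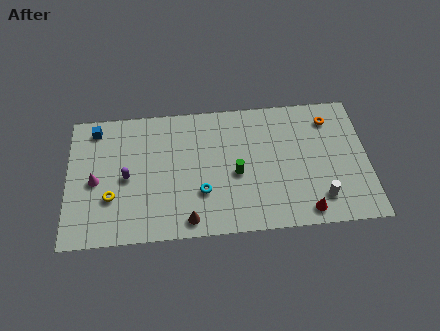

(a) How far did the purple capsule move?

1.8

From (5.0, 3.4) to (3.4, 4.3), the purple capsule covered √(1.6² + 0.9²) ≈ 1.8 units.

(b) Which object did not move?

the orange torus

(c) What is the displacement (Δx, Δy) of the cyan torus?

(0.3, -0.9)

From the two frames, the cyan torus sits at roughly (7.4, 3.8) before and (7.7, 2.9) after.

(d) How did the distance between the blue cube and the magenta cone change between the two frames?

-2.4

Before: roughly 6.0 units apart; after: 3.6. That's 2.4 units closer together.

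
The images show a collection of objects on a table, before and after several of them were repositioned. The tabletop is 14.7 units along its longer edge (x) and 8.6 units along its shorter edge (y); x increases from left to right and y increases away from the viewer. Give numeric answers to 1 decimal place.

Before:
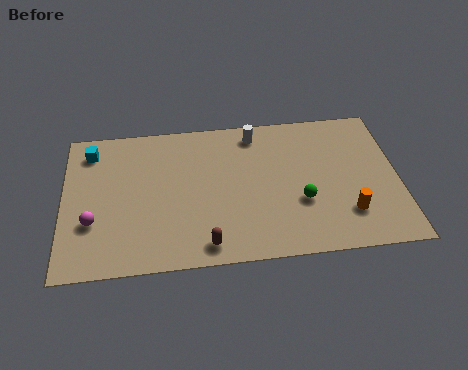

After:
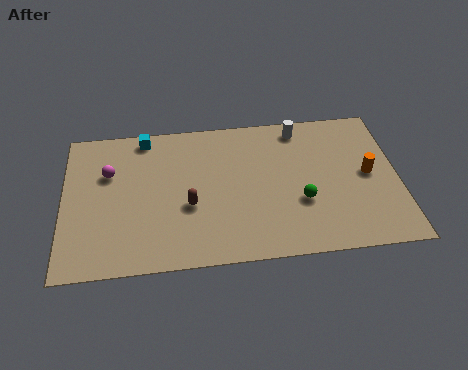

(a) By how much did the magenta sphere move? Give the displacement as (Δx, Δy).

(0.7, 2.8)

From the two frames, the magenta sphere sits at roughly (1.3, 2.9) before and (2.0, 5.7) after.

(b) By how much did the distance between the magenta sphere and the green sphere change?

-0.3

The distance was about 9.1 in the first image and 8.8 in the second, so they moved 0.3 units closer together.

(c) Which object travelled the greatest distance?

the magenta sphere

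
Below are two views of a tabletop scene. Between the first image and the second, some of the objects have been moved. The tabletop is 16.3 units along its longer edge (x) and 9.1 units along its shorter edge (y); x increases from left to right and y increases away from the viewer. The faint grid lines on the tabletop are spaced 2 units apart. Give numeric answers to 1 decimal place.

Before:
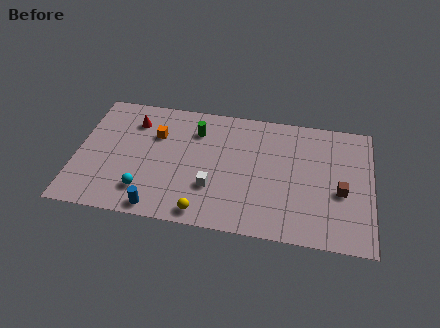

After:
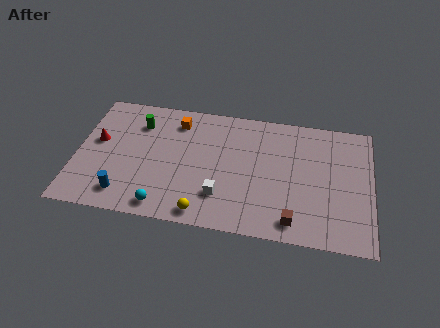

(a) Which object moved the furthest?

the brown cube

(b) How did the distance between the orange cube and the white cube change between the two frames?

+1.0

The distance was about 4.7 in the first image and 5.7 in the second, so they moved 1.0 units further apart.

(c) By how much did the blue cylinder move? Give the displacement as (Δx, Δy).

(-1.9, 0.7)

The blue cylinder was at about (4.7, 0.9) and moved to about (2.8, 1.6).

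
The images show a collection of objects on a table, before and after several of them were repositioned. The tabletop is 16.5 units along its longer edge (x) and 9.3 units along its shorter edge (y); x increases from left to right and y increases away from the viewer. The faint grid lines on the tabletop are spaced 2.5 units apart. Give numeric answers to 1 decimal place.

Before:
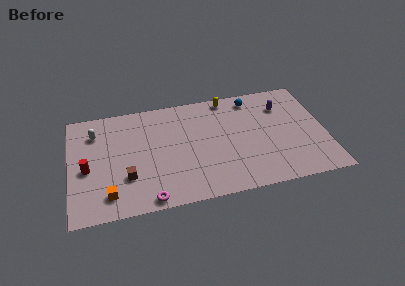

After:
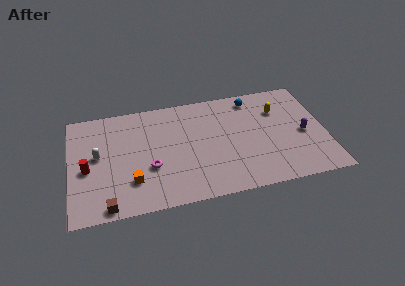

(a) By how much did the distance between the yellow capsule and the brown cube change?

+4.0

Before: roughly 8.7 units apart; after: 12.7. That's 4.0 units further apart.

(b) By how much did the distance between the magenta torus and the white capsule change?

-3.4

Before: roughly 7.1 units apart; after: 3.7. That's 3.4 units closer together.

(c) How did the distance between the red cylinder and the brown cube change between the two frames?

+0.7

Before: roughly 2.8 units apart; after: 3.5. That's 0.7 units further apart.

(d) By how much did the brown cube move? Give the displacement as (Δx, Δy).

(-1.3, -2.1)

The brown cube was at about (3.6, 2.9) and moved to about (2.3, 0.8).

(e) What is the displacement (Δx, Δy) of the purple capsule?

(1.2, -2.7)

The purple capsule was at about (13.9, 6.9) and moved to about (15.1, 4.2).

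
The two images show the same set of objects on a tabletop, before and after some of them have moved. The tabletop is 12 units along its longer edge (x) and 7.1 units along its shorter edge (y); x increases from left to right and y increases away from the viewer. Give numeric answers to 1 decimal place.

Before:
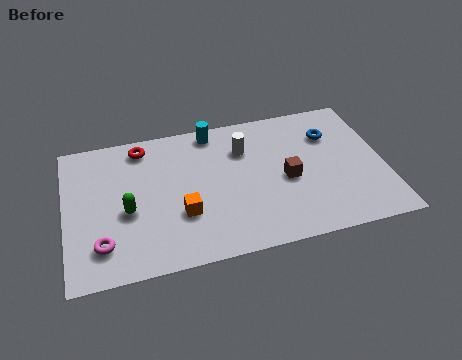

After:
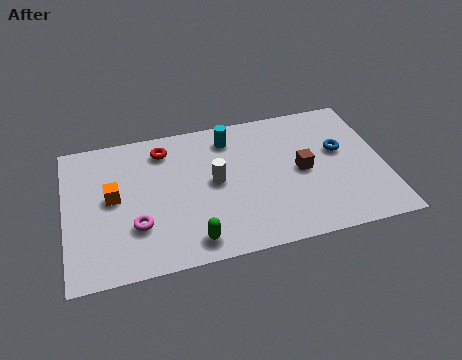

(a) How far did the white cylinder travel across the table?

1.8

The white cylinder was near (6.8, 5.1) before and (5.6, 3.7) after, so it travelled √(1.2² + 1.4²) ≈ 1.8 units.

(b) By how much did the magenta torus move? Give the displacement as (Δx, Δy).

(1.3, 0.6)

The magenta torus started near (1.3, 1.6) and ended near (2.6, 2.2).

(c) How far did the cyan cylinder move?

0.8

From (5.7, 6.3) to (6.3, 5.8), the cyan cylinder covered √(0.6² + 0.5²) ≈ 0.8 units.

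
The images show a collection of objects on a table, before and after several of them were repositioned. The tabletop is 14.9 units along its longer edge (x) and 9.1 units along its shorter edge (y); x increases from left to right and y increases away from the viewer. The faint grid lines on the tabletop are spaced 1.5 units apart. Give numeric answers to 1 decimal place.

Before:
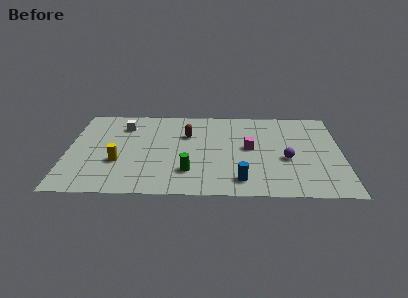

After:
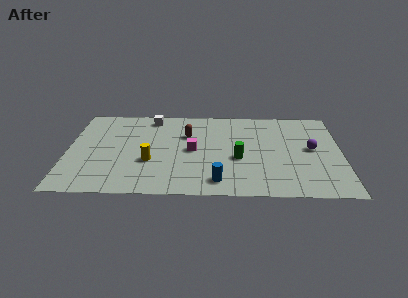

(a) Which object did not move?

the brown capsule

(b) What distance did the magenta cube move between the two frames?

3.1

The magenta cube was near (9.9, 4.8) before and (6.8, 4.5) after, so it travelled √(3.1² + 0.3²) ≈ 3.1 units.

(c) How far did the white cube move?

1.7

The white cube moved from about (3.0, 7.0) to (4.5, 7.9), a distance of √(1.5² + 0.9²) ≈ 1.7.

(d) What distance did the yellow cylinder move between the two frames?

1.7

The yellow cylinder was near (2.8, 3.2) before and (4.5, 3.3) after, so it travelled √(1.7² + 0.1²) ≈ 1.7 units.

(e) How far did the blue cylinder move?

1.2

The blue cylinder moved from about (9.4, 1.5) to (8.2, 1.4), a distance of √(1.2² + 0.1²) ≈ 1.2.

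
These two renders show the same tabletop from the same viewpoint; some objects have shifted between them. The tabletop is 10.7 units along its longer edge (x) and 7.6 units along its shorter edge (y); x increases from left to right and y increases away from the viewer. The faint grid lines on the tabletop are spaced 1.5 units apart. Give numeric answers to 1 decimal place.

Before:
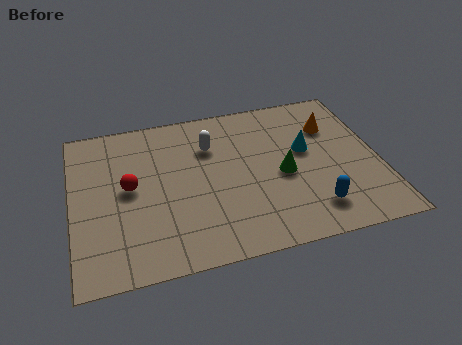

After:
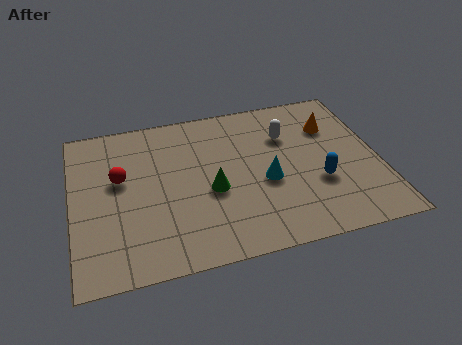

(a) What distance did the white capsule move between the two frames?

2.7

The white capsule moved from about (4.9, 5.4) to (7.6, 5.3), a distance of √(2.7² + 0.1²) ≈ 2.7.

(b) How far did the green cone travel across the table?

2.5

The green cone moved from about (7.3, 3.4) to (4.8, 3.2), a distance of √(2.5² + 0.2²) ≈ 2.5.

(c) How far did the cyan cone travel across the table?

1.9

The cyan cone moved from about (8.2, 4.4) to (6.7, 3.2), a distance of √(1.5² + 1.2²) ≈ 1.9.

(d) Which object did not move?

the orange cone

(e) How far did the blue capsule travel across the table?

1.2

The blue capsule moved from about (8.2, 1.5) to (8.5, 2.7), a distance of √(0.3² + 1.2²) ≈ 1.2.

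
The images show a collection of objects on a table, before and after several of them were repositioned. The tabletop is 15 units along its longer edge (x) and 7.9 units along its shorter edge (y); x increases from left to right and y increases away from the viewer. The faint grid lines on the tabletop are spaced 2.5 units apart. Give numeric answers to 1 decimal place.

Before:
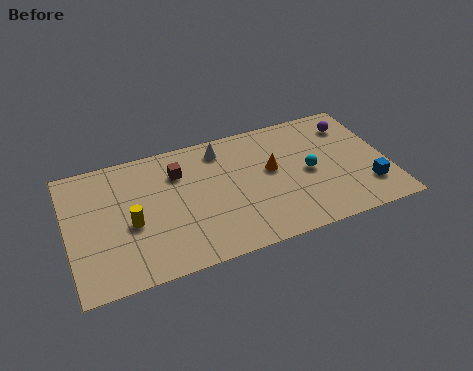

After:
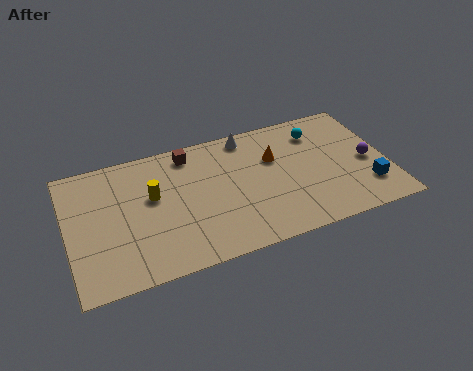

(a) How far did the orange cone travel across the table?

0.7

From (9.6, 4.5) to (9.8, 5.2), the orange cone covered √(0.2² + 0.7²) ≈ 0.7 units.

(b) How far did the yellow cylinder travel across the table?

1.7

From (2.9, 3.4) to (4.0, 4.7), the yellow cylinder covered √(1.1² + 1.3²) ≈ 1.7 units.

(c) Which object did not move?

the blue cube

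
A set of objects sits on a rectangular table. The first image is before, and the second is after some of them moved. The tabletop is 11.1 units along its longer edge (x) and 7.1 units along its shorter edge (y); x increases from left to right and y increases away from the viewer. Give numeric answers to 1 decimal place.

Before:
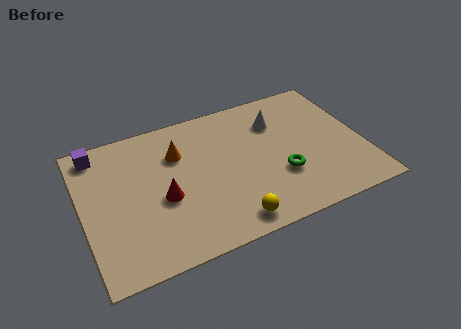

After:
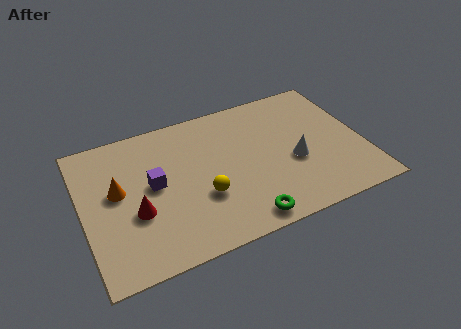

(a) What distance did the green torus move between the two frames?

2.3

The green torus was near (7.7, 2.4) before and (6.0, 0.8) after, so it travelled √(1.7² + 1.6²) ≈ 2.3 units.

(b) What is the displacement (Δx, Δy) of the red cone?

(-1.1, -0.3)

From the two frames, the red cone sits at roughly (3.1, 3.0) before and (2.0, 2.7) after.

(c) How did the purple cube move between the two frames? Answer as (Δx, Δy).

(2.0, -2.4)

The purple cube started near (0.8, 6.2) and ended near (2.8, 3.8).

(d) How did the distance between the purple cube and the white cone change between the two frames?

-1.6

The distance was about 7.2 in the first image and 5.6 in the second, so they moved 1.6 units closer together.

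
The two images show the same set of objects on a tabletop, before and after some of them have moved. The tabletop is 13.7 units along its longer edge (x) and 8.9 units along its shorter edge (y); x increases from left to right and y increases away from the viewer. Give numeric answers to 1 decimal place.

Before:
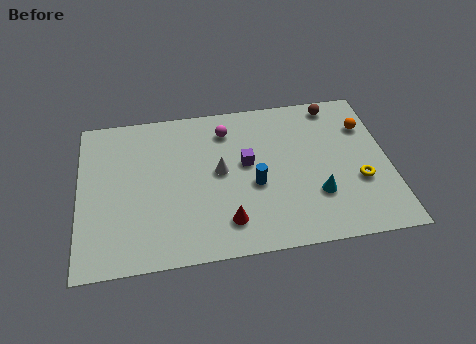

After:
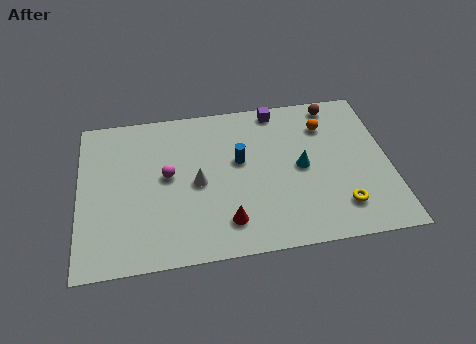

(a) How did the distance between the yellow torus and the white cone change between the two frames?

+0.3

They were about 6.3 units apart before and 6.6 after — 0.3 units further apart.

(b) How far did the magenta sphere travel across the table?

3.5

From (6.6, 7.1) to (3.9, 4.8), the magenta sphere covered √(2.7² + 2.3²) ≈ 3.5 units.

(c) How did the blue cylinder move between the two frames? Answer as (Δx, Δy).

(-0.6, 1.5)

From the two frames, the blue cylinder sits at roughly (7.7, 3.7) before and (7.1, 5.2) after.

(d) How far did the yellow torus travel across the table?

1.6

From (12.3, 3.2) to (11.4, 1.9), the yellow torus covered √(0.9² + 1.3²) ≈ 1.6 units.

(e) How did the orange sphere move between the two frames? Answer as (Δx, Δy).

(-1.8, 0.3)

From the two frames, the orange sphere sits at roughly (12.8, 6.4) before and (11.0, 6.7) after.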